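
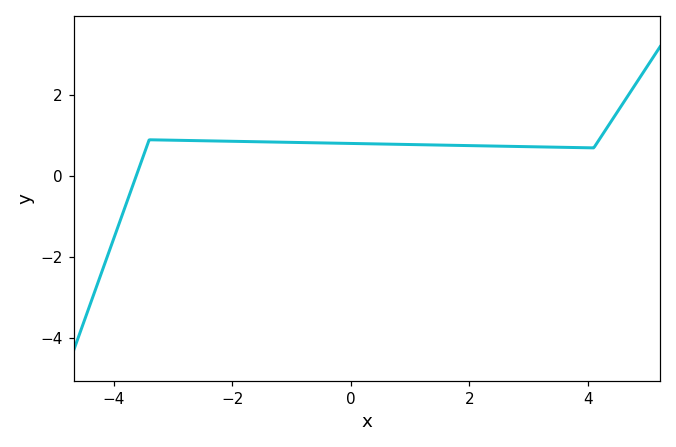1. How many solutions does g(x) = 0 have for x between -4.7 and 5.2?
1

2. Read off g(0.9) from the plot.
0.785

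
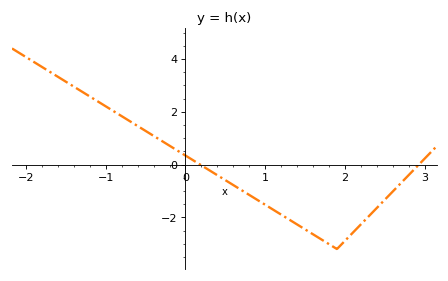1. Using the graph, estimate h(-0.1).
0.6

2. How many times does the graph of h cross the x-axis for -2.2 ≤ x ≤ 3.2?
2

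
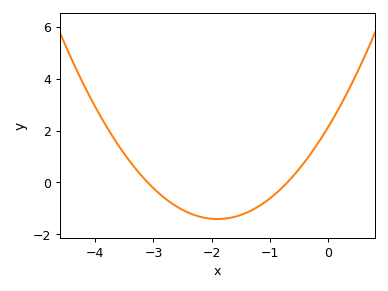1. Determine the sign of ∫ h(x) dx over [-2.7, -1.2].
negative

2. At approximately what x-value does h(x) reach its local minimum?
-1.9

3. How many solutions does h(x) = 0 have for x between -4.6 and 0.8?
2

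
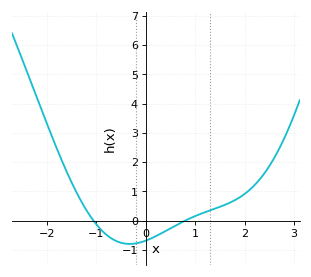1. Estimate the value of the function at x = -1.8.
2.5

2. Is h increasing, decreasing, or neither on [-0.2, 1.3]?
increasing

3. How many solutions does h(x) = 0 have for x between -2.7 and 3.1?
2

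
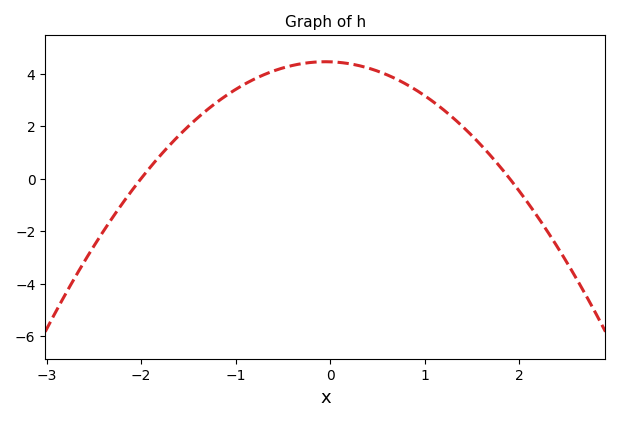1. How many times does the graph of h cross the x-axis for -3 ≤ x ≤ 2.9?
2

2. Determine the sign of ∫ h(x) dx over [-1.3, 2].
positive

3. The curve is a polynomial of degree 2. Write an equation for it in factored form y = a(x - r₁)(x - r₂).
y = -1.17(x + 2)(x - 1.9)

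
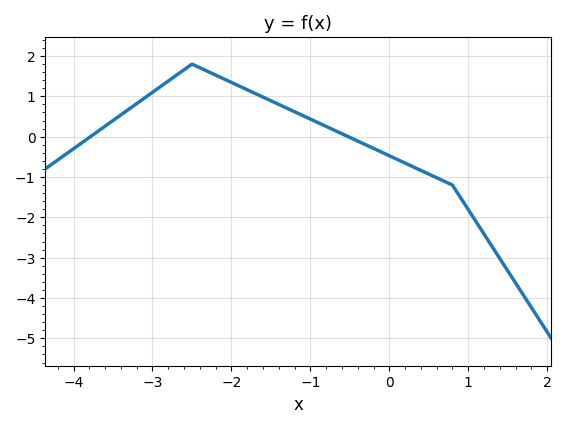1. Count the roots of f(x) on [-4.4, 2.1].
2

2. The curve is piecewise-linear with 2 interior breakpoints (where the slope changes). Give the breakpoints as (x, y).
(-2.5, 1.8); (0.8, -1.2)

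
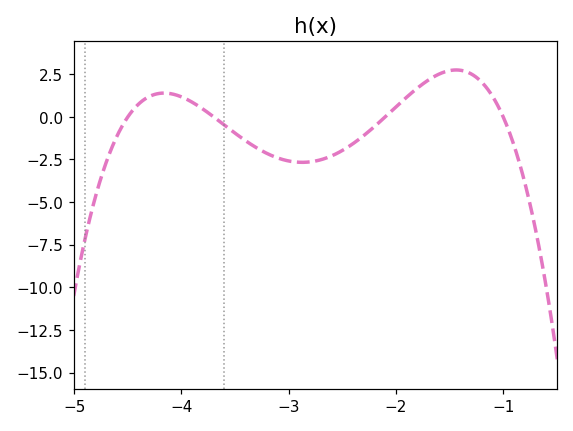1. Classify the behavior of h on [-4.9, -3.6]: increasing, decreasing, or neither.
neither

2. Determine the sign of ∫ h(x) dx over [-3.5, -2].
negative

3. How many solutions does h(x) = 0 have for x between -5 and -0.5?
4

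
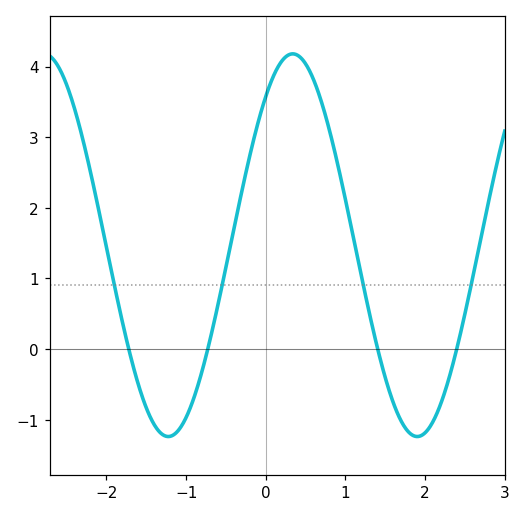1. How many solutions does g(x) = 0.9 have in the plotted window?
4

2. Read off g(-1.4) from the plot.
-1.07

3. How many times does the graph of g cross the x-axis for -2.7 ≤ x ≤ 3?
4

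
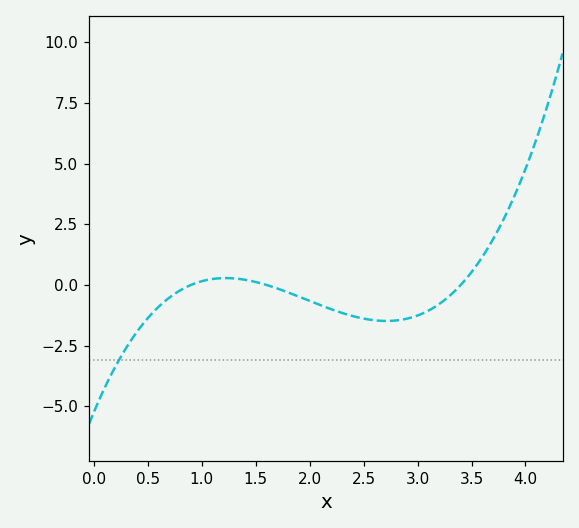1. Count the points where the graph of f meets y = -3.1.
1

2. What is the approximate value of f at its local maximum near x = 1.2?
0.2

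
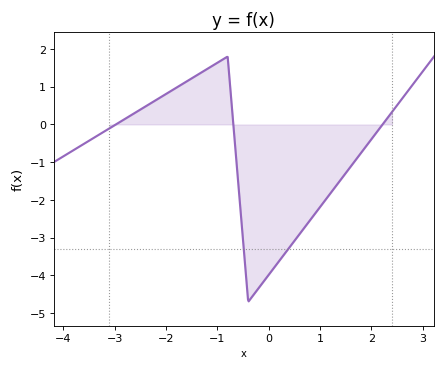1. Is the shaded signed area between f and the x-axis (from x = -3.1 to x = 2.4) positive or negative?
negative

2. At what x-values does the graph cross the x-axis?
-2.98, -0.689, 2.22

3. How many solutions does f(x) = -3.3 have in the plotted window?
2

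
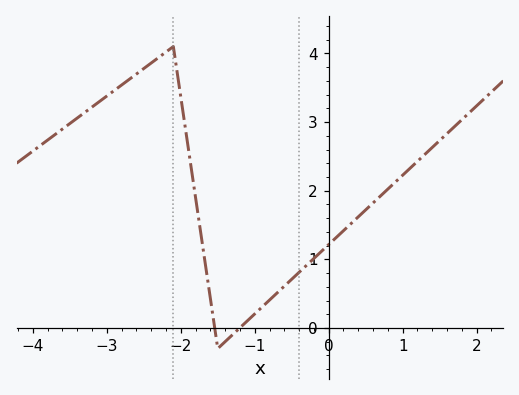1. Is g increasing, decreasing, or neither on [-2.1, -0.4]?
neither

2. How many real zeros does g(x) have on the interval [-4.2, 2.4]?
2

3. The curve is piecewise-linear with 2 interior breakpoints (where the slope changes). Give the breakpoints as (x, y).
(-2.1, 4.1); (-1.5, -0.3)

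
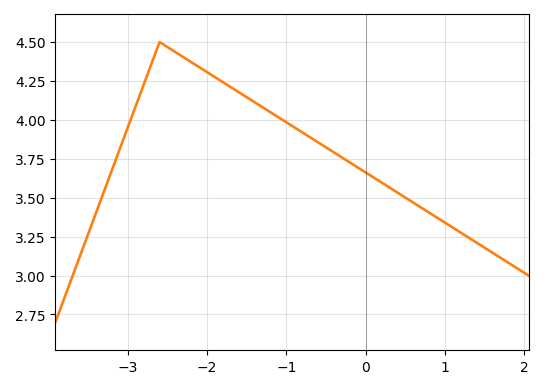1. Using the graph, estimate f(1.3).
3.25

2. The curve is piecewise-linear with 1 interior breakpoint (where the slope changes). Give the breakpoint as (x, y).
(-2.6, 4.5)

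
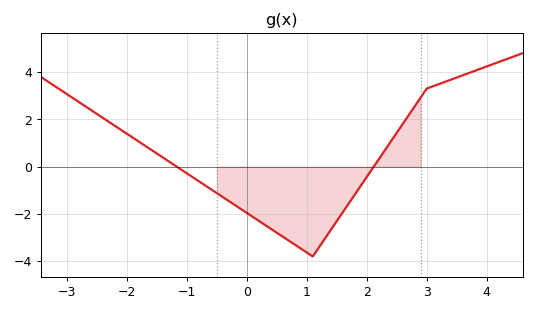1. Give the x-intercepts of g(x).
-1.17, 2.12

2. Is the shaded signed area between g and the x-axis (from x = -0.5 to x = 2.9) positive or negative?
negative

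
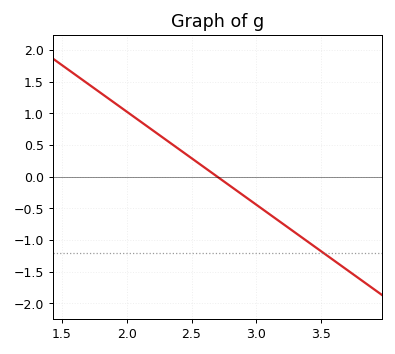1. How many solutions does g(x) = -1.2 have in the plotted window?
1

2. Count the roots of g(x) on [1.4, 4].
1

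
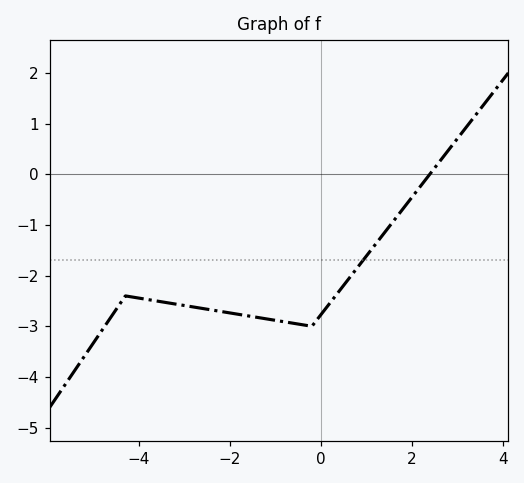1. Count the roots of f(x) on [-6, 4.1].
1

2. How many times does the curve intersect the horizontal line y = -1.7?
1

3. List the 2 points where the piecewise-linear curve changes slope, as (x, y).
(-4.3, -2.4); (-0.2, -3)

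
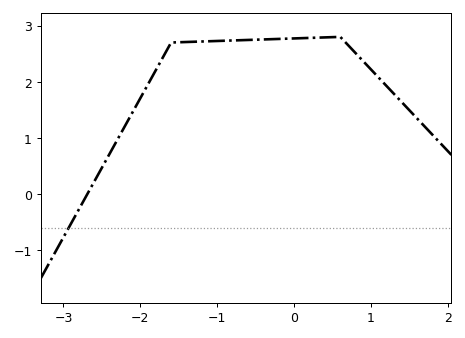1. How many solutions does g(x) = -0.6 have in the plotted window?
1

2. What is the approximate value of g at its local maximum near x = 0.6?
2.8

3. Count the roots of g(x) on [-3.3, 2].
1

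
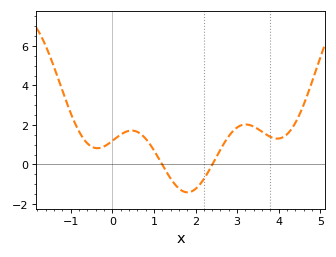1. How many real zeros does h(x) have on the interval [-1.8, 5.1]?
2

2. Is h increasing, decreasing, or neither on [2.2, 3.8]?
neither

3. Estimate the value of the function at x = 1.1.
0.361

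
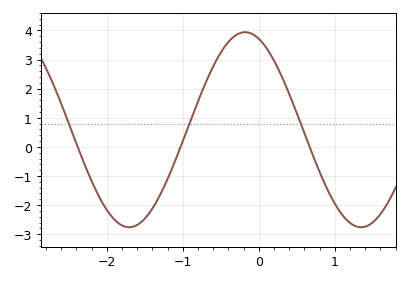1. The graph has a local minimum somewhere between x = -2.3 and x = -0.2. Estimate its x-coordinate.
-1.71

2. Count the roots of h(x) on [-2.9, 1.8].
3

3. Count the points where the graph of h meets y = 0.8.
3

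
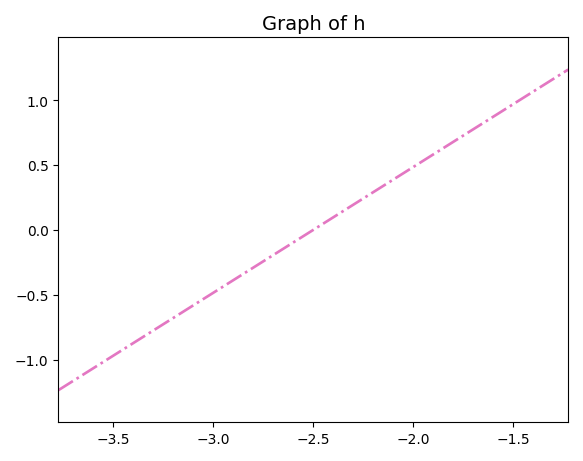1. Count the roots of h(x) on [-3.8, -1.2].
1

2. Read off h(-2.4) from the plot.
0.097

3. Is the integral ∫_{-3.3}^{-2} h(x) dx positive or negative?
negative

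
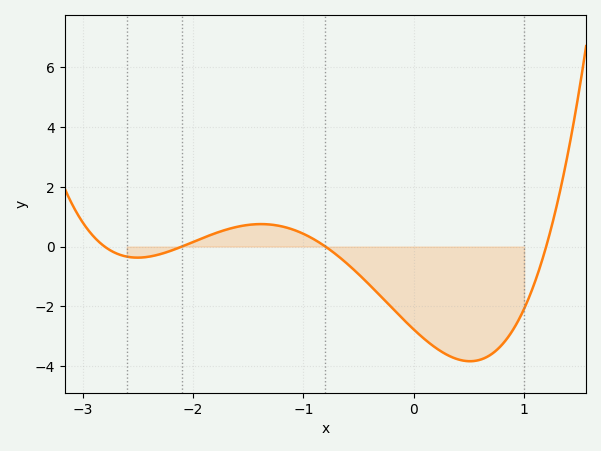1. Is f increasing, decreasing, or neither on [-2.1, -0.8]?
neither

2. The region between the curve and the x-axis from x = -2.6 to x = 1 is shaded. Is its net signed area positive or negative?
negative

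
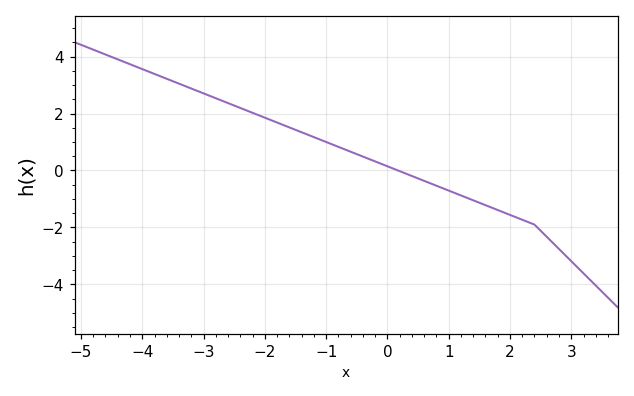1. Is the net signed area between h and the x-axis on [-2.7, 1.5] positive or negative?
positive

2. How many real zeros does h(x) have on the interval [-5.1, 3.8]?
1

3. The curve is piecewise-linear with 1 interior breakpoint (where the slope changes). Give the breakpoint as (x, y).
(2.4, -1.9)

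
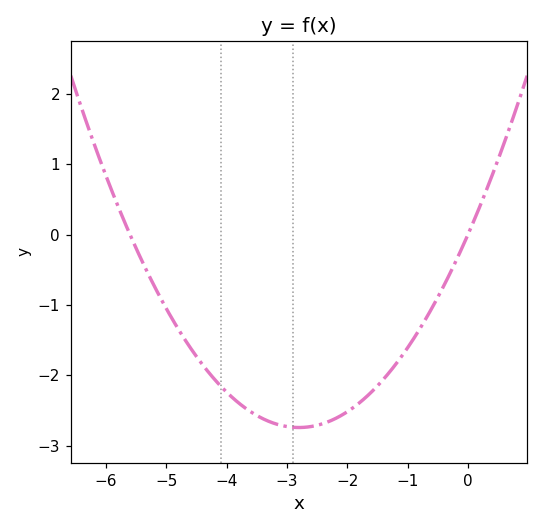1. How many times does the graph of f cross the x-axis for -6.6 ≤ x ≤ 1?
2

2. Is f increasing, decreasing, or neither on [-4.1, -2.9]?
decreasing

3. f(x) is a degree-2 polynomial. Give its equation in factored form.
y = 0.35(x + 5.6)(x - 0)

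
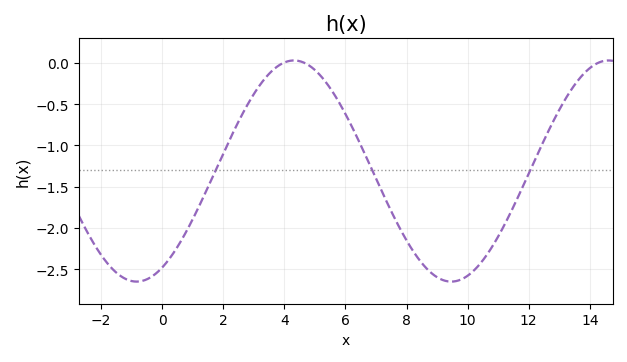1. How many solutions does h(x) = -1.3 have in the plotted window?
3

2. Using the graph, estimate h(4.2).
0.05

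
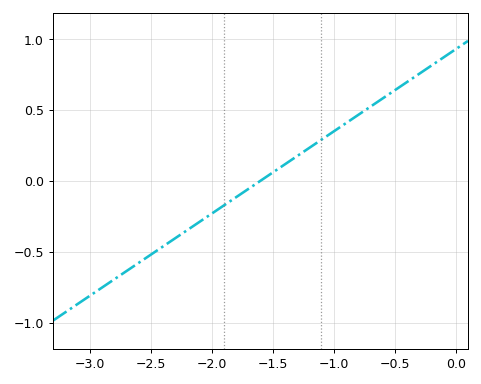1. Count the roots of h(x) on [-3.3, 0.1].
1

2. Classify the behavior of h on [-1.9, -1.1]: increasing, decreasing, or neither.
increasing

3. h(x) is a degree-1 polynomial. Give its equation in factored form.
y = 0.58(x + 1.6)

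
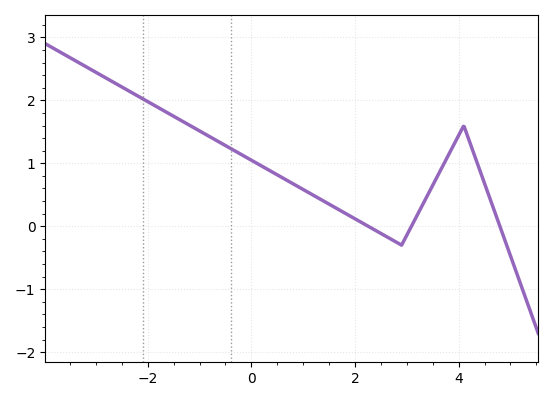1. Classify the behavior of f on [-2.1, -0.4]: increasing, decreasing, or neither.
decreasing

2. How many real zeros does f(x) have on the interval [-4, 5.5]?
3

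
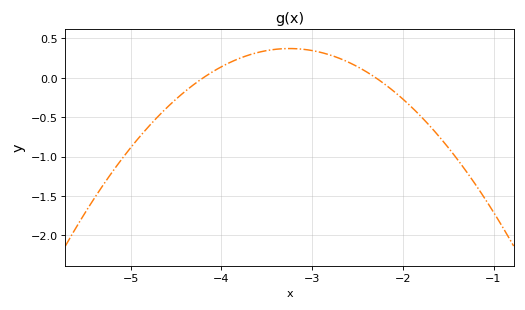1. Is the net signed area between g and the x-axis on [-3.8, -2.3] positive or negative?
positive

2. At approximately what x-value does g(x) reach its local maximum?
-3.2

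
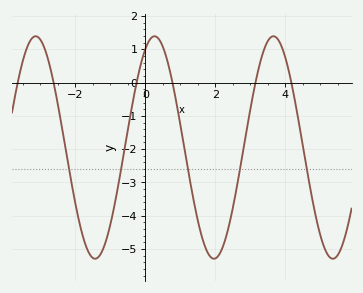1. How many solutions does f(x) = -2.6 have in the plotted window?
5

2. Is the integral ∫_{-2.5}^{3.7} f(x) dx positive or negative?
negative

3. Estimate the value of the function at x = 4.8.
-3.7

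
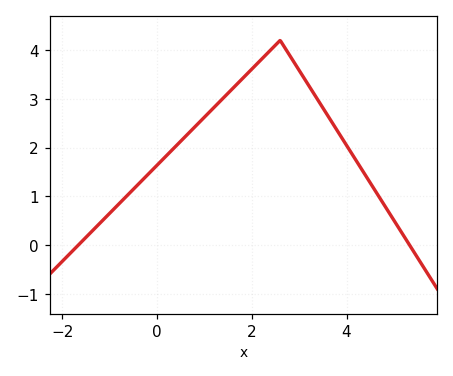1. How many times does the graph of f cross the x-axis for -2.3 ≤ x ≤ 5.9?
2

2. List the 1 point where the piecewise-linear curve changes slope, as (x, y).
(2.6, 4.2)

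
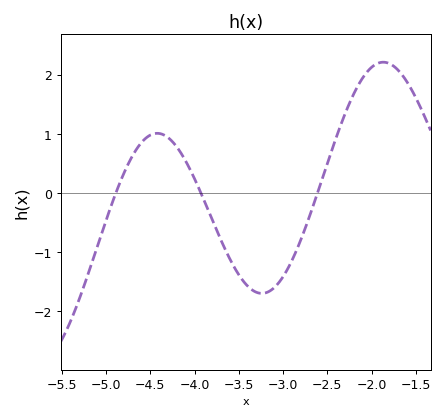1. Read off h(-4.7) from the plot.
0.632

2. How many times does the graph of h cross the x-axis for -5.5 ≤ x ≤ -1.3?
3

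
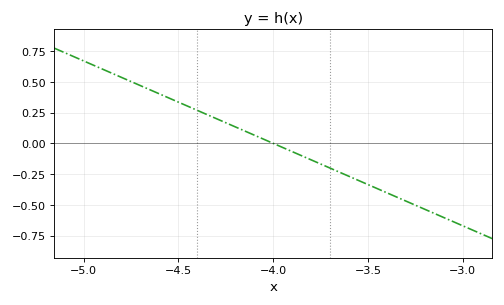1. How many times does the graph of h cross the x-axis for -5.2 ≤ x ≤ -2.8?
1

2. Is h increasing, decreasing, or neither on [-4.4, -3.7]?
decreasing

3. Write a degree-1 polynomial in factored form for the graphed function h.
y = -0.67(x + 4)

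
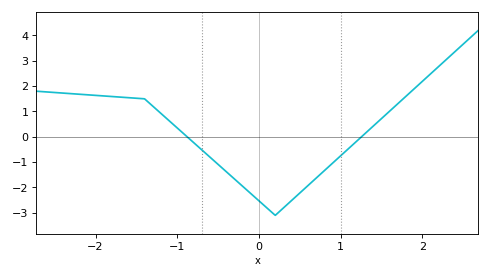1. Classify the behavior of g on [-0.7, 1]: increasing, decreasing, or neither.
neither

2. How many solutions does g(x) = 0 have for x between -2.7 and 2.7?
2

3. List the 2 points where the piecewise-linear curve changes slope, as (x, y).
(-1.4, 1.5); (0.2, -3.1)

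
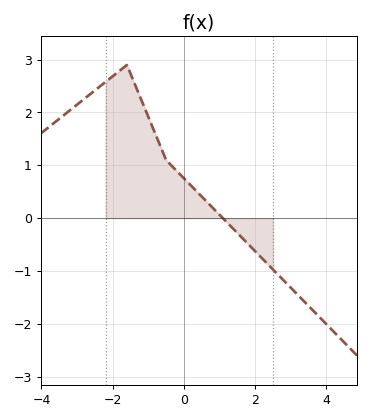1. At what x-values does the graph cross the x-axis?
1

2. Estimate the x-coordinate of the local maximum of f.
-1.6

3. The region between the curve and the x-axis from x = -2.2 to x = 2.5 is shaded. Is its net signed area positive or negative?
positive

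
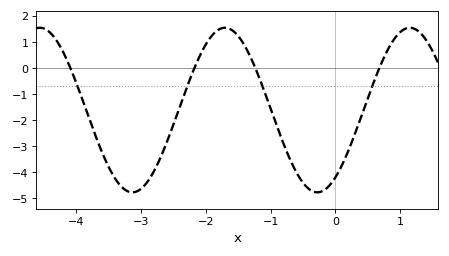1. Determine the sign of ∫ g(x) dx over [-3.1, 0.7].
negative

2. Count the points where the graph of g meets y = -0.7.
4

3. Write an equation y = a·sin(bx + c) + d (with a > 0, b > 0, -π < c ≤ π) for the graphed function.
y = 3.16sin(2.2x - 0.96) - 1.62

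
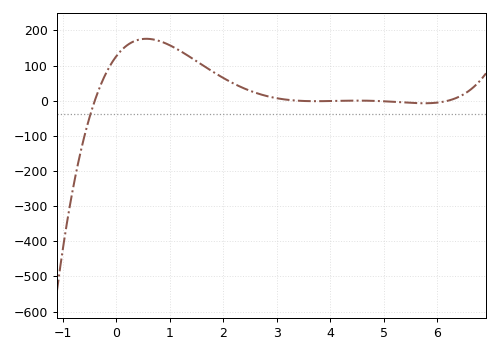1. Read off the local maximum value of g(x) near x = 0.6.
176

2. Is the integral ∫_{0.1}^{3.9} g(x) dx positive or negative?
positive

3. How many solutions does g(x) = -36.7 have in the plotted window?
1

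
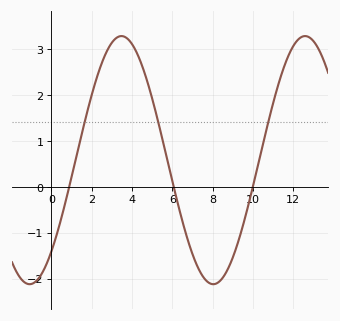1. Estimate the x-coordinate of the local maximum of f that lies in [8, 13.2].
12.6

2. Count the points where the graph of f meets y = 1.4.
3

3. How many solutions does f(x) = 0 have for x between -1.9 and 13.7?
3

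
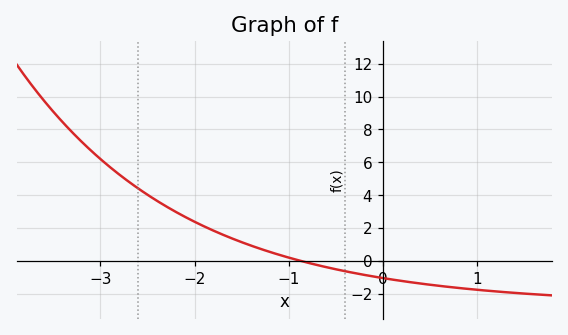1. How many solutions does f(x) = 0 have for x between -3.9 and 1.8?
1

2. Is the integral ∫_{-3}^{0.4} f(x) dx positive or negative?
positive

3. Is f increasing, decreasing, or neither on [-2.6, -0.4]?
decreasing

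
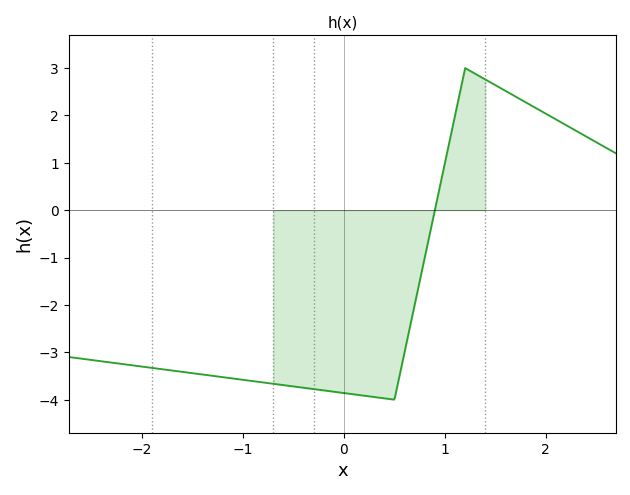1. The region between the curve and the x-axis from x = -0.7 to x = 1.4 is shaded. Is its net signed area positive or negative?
negative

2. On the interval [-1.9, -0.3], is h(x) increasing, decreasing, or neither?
decreasing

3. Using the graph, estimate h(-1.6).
-3.41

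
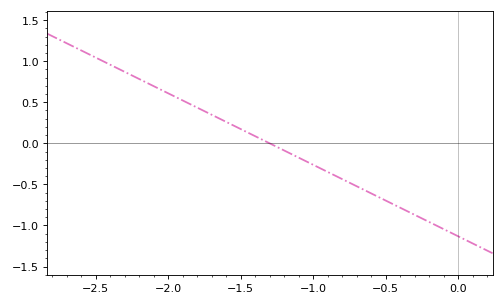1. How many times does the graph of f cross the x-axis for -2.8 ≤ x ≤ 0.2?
1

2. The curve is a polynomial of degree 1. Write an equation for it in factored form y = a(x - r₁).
y = -0.87(x + 1.3)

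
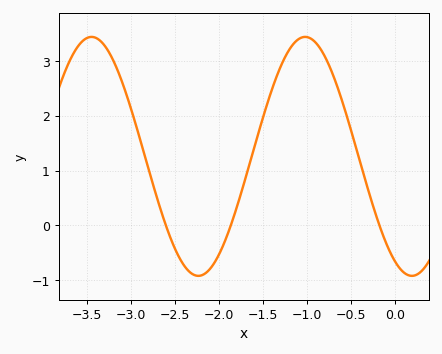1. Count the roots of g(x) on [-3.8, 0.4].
3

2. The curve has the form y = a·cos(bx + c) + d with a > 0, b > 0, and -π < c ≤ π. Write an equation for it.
y = 2.18cos(2.6x + 2.6) + 1.26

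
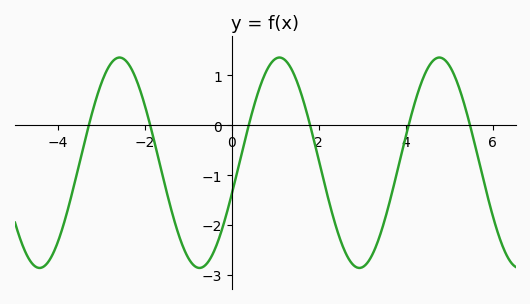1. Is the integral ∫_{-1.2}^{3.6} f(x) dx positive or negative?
negative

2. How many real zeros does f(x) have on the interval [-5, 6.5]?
6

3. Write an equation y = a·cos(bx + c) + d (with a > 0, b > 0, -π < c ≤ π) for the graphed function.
y = 2.11cos(1.7x - 1.9) - 0.75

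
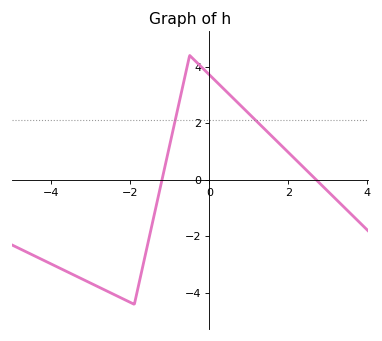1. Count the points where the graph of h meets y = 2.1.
2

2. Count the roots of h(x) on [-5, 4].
2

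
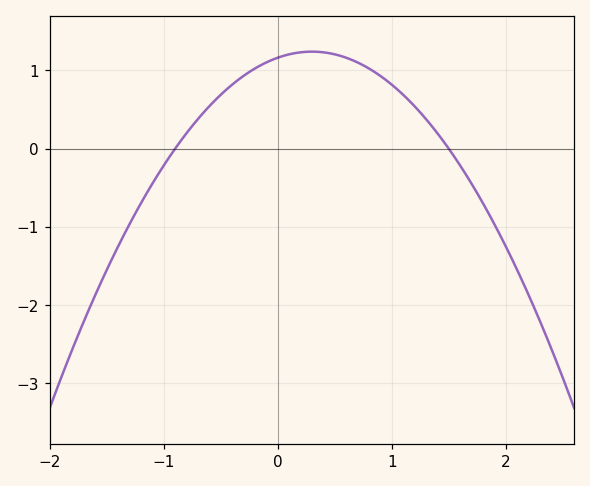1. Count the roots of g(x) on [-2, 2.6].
2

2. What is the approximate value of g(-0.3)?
0.9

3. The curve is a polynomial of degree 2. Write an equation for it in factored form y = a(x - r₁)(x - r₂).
y = -0.86(x + 0.9)(x - 1.5)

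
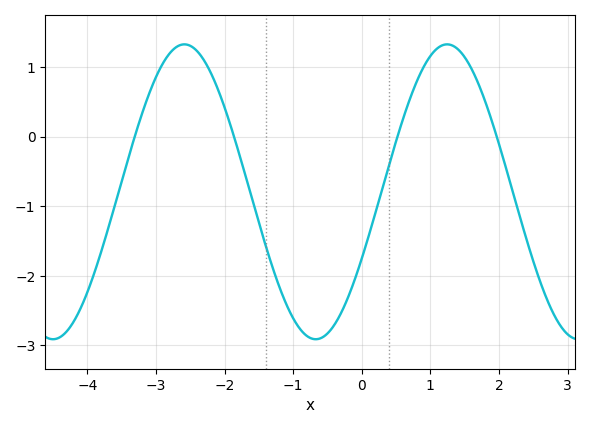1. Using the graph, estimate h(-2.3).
1.1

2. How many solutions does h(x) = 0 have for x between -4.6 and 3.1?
4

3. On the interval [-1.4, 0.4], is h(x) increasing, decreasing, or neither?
neither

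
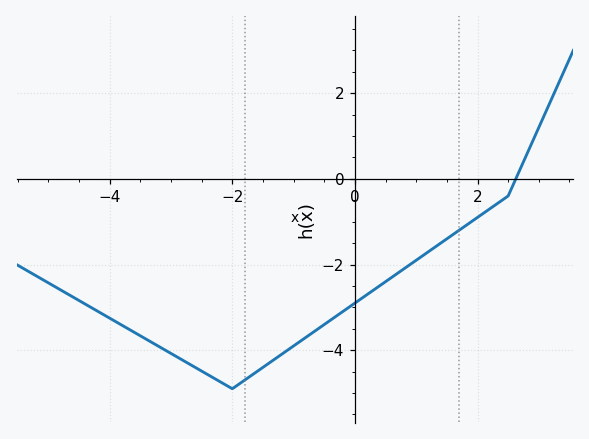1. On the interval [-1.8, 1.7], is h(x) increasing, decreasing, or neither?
increasing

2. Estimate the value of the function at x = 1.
-2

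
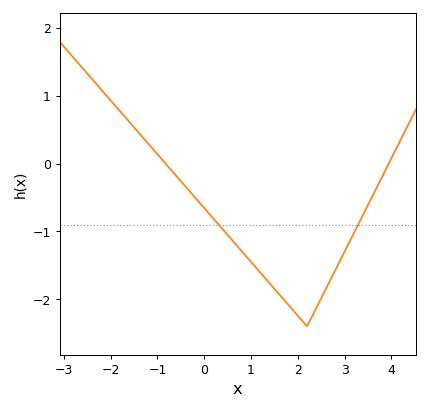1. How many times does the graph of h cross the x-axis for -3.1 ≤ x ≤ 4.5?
2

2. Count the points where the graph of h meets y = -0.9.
2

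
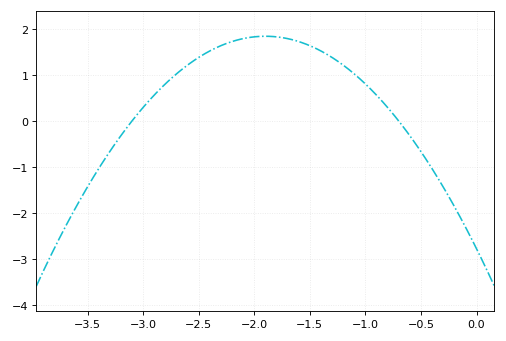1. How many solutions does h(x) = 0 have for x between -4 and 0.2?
2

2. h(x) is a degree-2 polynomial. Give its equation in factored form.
y = -1.28(x + 3.1)(x + 0.7)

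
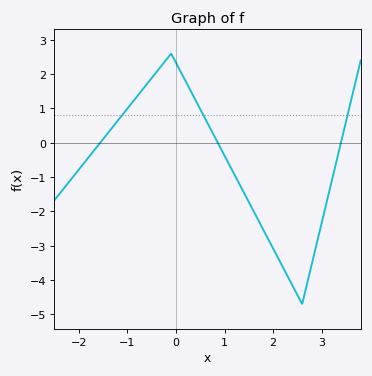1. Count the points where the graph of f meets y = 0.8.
3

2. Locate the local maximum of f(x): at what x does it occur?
-0.1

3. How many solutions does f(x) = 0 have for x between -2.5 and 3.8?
3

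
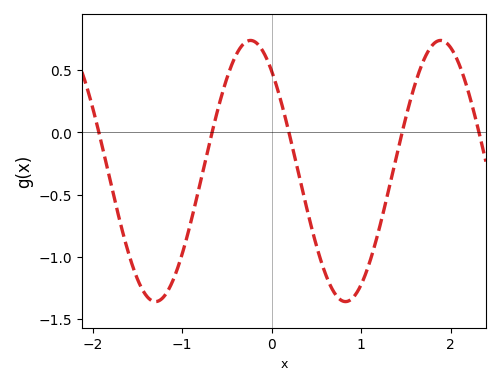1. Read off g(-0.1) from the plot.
0.65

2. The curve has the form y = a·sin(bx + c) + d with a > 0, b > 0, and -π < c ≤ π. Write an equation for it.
y = 1.05sin(3x + 2.3) - 0.31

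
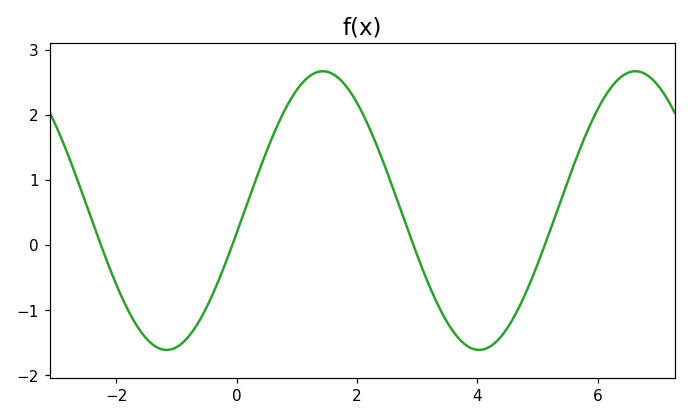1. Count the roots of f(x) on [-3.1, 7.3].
4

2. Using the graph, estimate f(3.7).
-1.44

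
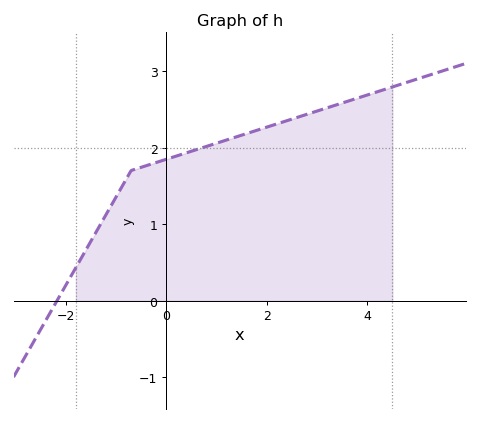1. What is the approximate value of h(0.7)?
2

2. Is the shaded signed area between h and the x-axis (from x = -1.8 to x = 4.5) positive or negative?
positive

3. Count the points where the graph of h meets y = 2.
1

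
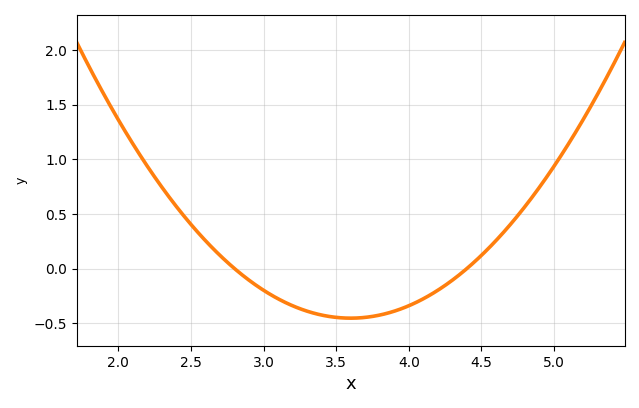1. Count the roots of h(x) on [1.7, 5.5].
2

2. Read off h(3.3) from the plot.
-0.391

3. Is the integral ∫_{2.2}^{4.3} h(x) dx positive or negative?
negative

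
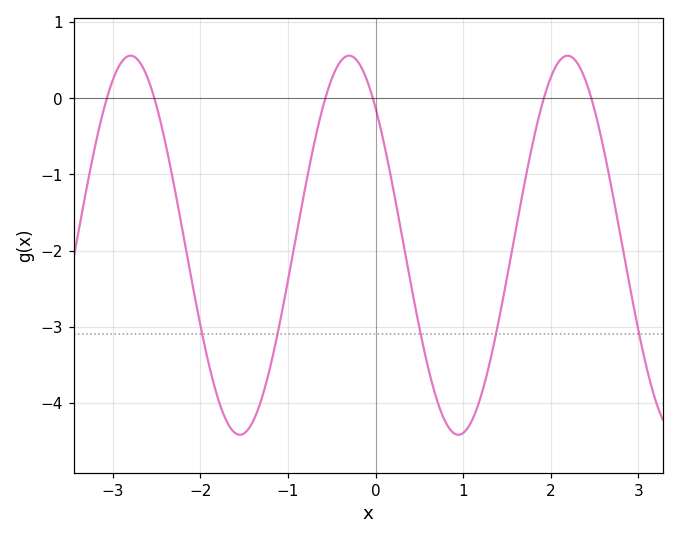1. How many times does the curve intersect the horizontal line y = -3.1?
5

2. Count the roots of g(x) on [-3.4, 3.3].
6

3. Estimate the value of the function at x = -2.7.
0.5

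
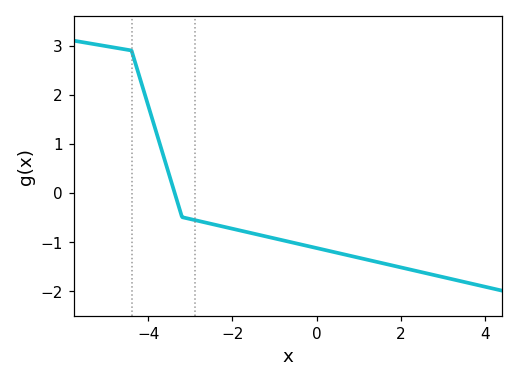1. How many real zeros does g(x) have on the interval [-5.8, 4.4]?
1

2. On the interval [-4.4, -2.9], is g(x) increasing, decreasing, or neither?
decreasing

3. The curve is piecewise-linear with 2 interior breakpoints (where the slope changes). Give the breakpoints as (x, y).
(-4.4, 2.9); (-3.2, -0.5)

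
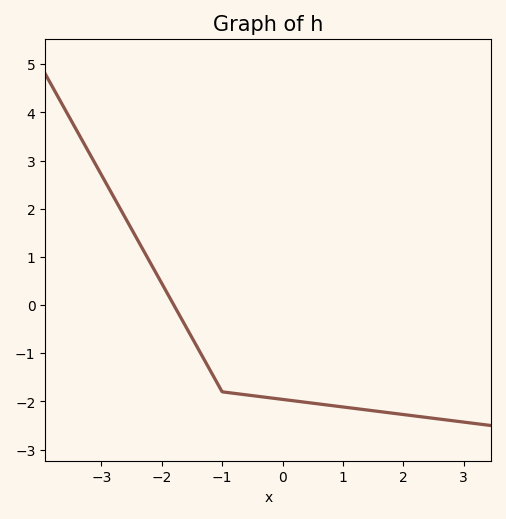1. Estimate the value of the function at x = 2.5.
-2.3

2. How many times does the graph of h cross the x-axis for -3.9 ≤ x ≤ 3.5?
1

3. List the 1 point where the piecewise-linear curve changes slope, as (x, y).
(-1, -1.8)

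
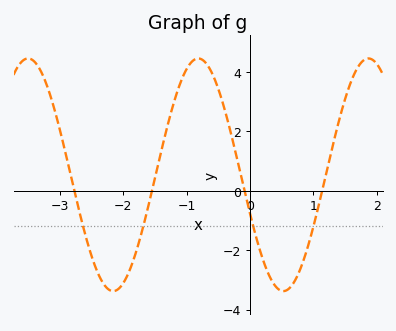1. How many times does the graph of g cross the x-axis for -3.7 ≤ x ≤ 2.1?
4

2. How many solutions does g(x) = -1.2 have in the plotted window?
4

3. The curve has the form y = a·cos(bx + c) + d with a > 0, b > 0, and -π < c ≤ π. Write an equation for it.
y = 3.92cos(2.3x + 1.9) + 0.54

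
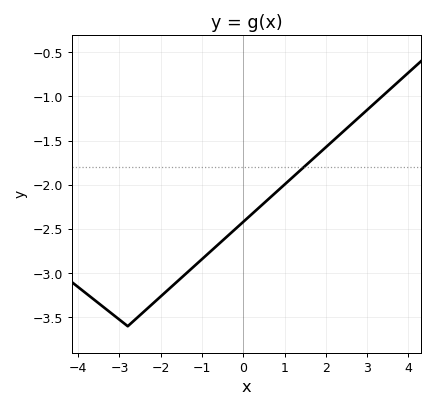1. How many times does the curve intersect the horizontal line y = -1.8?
1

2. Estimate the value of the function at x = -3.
-3.55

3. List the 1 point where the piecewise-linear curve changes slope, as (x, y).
(-2.8, -3.6)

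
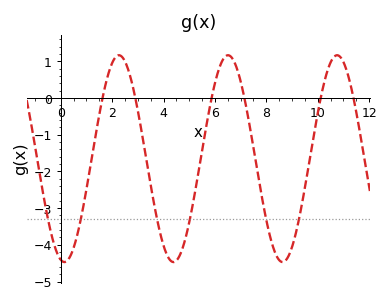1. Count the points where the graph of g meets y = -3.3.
6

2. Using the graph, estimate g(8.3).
-4.1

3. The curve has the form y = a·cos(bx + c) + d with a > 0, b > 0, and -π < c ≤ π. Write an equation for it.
y = 2.82cos(1.5x + 2.9) - 1.65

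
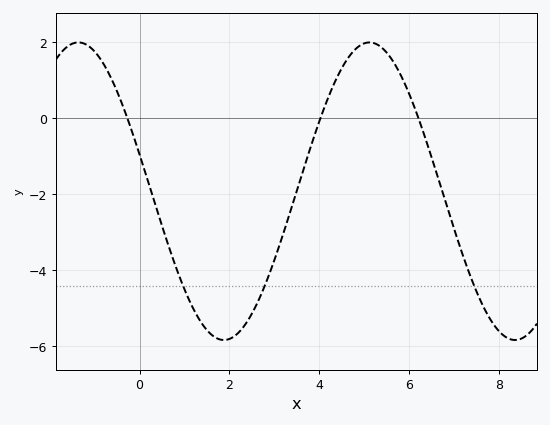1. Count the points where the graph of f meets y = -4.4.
3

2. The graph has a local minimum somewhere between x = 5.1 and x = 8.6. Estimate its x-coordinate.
8.36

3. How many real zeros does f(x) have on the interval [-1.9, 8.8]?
3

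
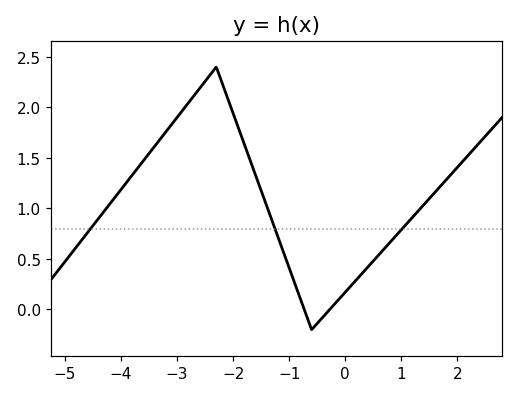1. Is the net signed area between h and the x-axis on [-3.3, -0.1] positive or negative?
positive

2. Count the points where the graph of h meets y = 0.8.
3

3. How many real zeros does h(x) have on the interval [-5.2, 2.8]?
2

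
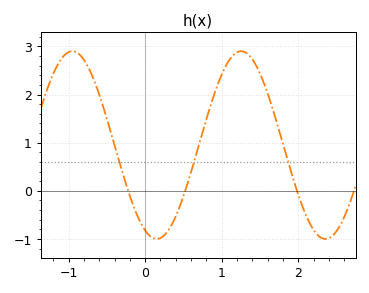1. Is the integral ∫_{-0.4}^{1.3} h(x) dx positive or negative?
positive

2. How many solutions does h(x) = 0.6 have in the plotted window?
3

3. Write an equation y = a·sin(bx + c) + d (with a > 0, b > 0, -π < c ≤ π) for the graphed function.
y = 1.95sin(2.85x - 2) + 0.95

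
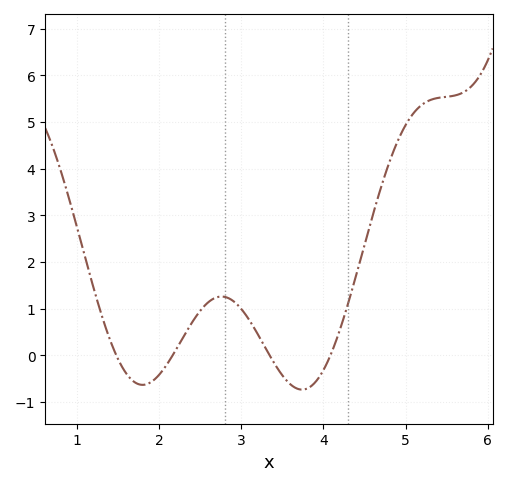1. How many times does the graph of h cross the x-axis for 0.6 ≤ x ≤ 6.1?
4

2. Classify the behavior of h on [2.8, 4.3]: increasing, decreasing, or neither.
neither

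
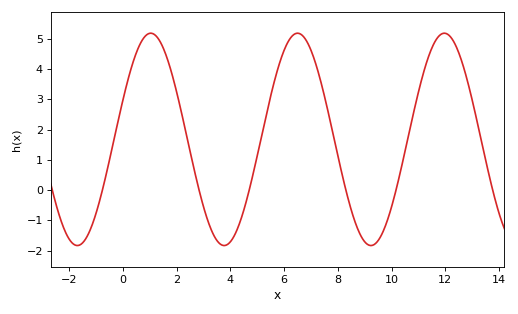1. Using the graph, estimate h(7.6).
2.73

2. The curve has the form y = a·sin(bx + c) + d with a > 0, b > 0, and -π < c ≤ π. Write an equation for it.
y = 3.51sin(1.15x + 0.38) + 1.68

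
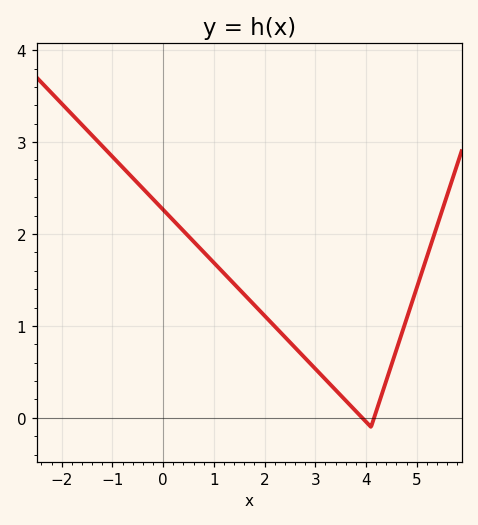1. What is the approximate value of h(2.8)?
0.65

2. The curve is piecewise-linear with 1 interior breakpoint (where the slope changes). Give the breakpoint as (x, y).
(4.1, -0.1)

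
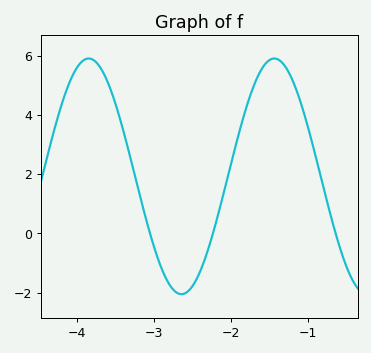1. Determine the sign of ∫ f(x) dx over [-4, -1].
positive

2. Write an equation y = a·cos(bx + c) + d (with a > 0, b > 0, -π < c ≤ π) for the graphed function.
y = 3.98cos(2.61x - 2.53) + 1.93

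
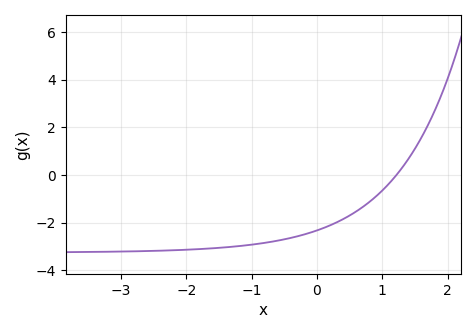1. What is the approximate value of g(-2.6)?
-3.2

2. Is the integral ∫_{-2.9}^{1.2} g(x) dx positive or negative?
negative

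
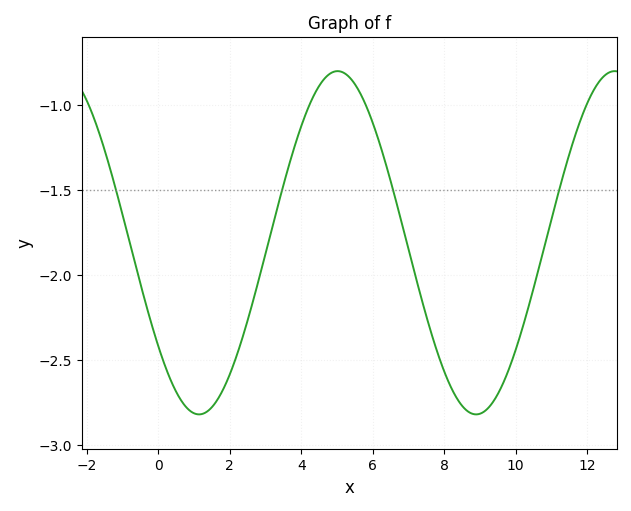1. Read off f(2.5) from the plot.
-2.25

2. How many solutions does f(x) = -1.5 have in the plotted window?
4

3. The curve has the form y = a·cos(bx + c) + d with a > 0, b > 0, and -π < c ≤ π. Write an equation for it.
y = 1.01cos(0.81x + 2.2) - 1.81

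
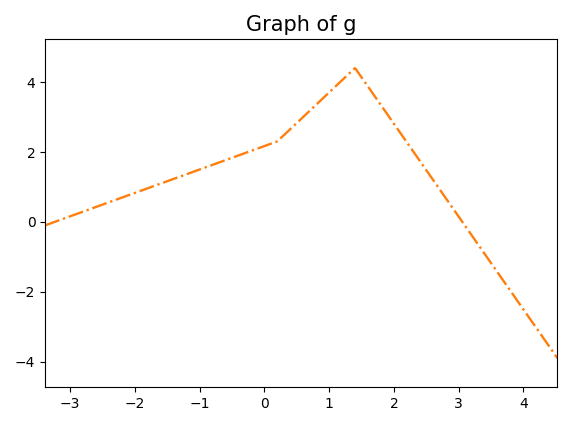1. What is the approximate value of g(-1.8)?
0.96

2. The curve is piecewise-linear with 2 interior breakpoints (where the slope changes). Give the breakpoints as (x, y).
(0.2, 2.3); (1.4, 4.4)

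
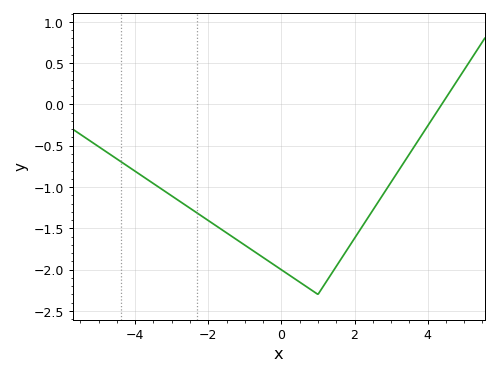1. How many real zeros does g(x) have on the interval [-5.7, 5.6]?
1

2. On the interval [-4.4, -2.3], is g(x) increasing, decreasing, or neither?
decreasing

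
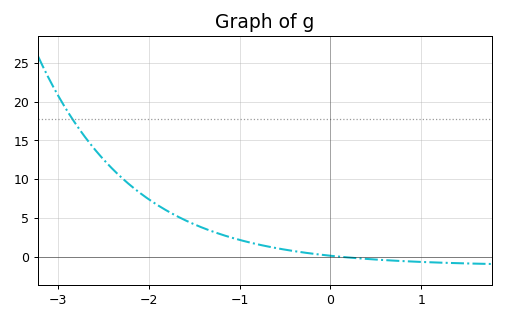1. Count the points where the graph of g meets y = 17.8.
1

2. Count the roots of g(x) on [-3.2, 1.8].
1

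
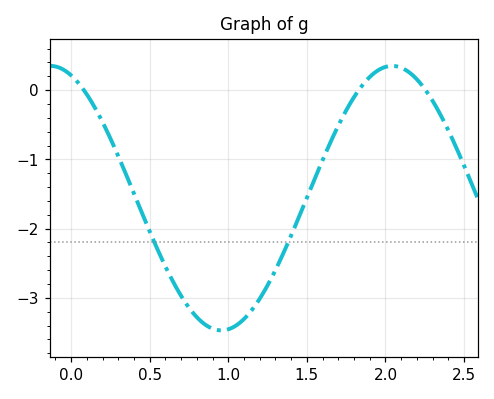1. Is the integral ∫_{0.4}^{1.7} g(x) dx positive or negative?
negative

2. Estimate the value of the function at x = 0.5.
-2.04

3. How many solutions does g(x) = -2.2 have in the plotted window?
2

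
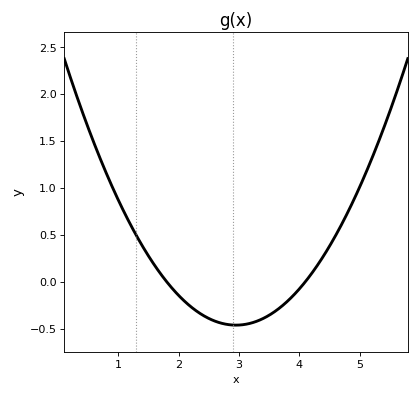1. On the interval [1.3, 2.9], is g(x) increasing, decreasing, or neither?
decreasing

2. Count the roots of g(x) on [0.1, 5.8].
2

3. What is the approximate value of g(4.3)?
0.175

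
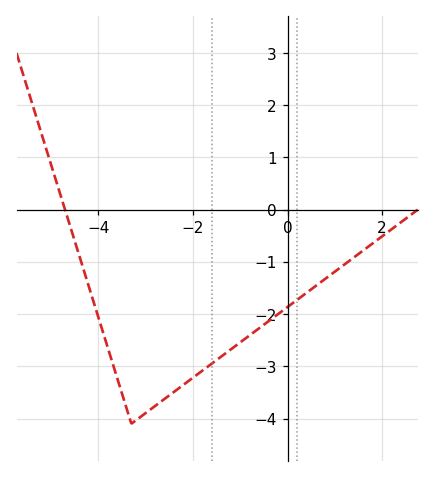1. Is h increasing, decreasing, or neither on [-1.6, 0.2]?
increasing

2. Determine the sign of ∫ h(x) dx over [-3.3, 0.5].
negative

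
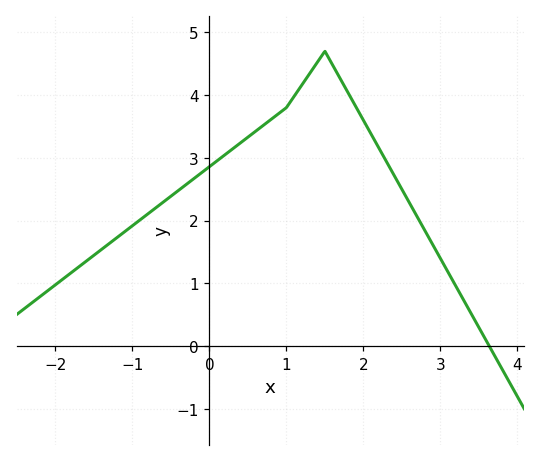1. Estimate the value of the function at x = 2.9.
1.62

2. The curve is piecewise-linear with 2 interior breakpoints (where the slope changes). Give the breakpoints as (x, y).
(1, 3.8); (1.5, 4.7)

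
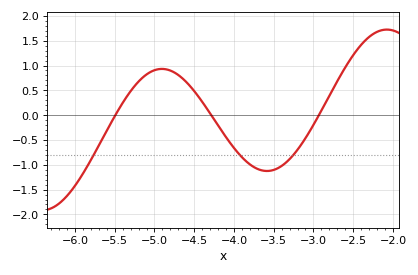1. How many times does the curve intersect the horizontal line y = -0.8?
3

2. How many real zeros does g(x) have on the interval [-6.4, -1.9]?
3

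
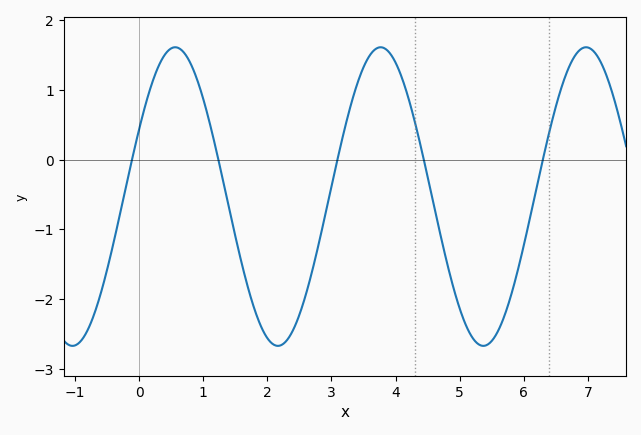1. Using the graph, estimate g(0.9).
1.15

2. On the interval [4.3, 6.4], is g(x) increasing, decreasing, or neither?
neither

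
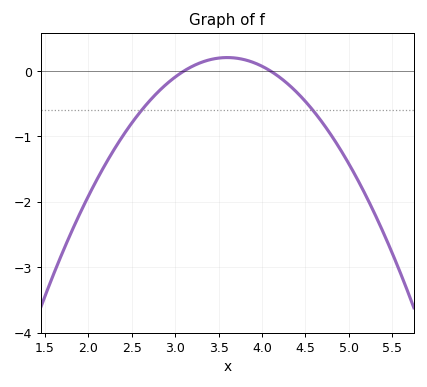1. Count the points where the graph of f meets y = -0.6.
2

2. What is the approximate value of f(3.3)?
0.1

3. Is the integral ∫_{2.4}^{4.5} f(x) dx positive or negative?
negative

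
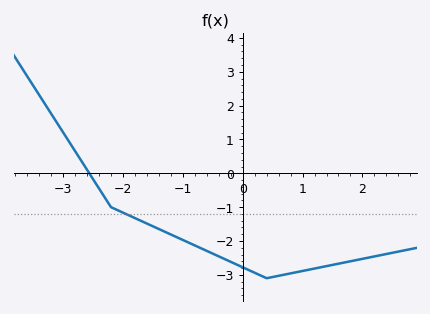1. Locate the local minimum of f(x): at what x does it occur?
0.4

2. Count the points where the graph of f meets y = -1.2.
1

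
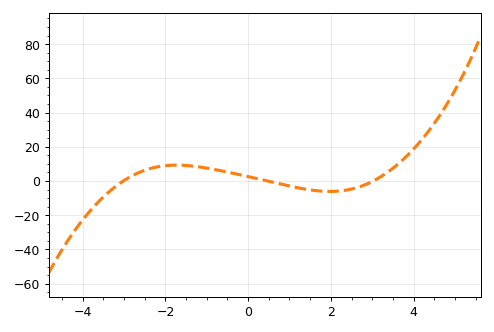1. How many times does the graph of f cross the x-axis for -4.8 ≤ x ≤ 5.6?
3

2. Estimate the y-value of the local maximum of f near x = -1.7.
9.29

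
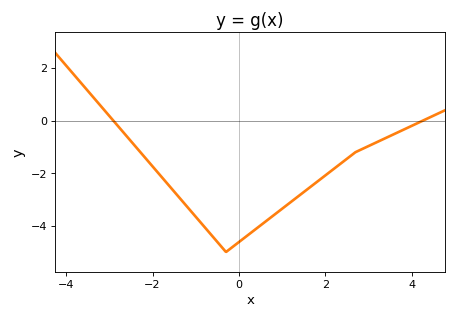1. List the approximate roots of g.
-2.91, 4.26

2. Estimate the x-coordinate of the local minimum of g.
-0.299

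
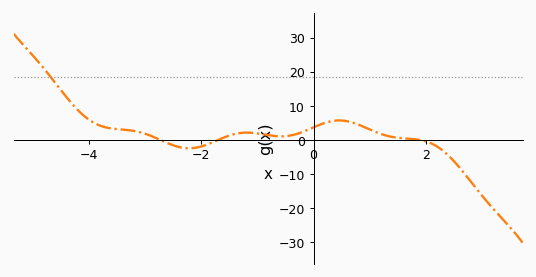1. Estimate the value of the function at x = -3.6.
3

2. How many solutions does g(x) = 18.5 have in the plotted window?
1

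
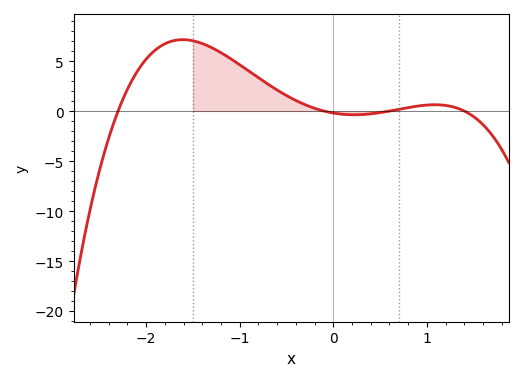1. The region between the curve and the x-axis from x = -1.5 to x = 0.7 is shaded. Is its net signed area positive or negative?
positive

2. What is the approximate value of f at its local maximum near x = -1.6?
7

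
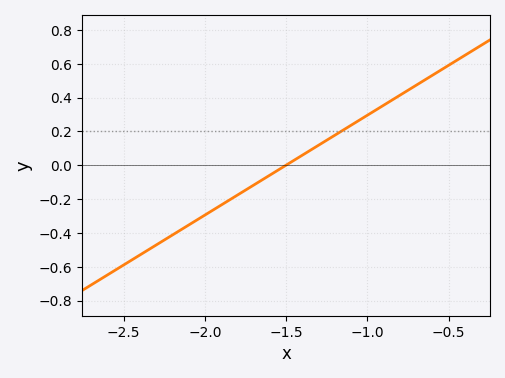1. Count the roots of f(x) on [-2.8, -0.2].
1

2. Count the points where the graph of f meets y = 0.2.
1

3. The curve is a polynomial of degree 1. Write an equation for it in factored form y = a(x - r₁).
y = 0.59(x + 1.5)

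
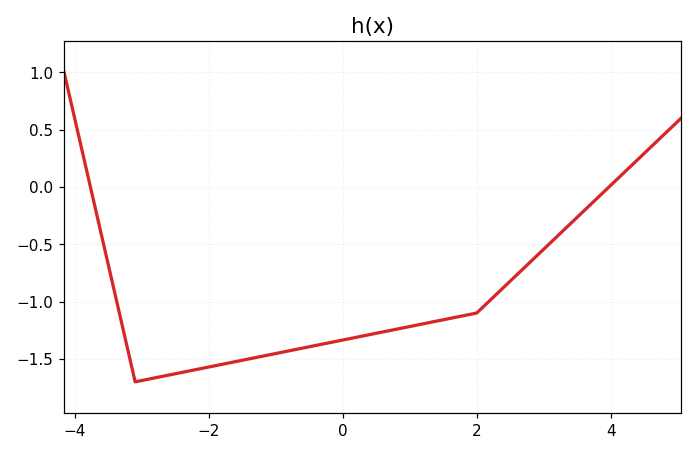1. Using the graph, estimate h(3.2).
-0.432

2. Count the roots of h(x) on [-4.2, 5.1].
2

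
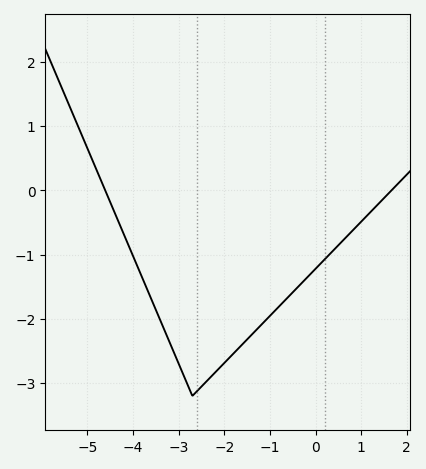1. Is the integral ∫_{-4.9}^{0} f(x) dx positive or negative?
negative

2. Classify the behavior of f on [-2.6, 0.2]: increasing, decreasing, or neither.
increasing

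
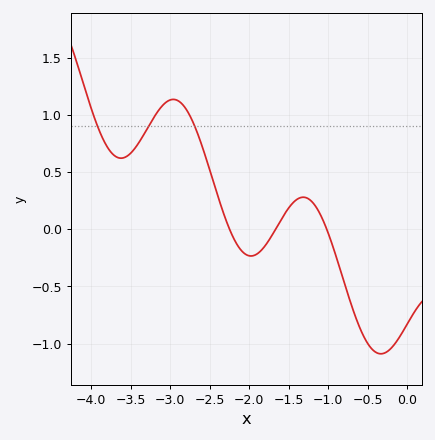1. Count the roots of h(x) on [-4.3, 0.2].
3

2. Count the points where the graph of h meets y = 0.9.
3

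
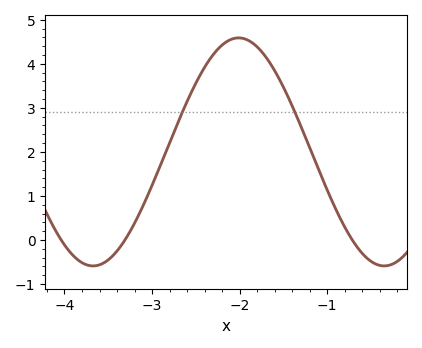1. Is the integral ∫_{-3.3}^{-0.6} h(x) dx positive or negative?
positive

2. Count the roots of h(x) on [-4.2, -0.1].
3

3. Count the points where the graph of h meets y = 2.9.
2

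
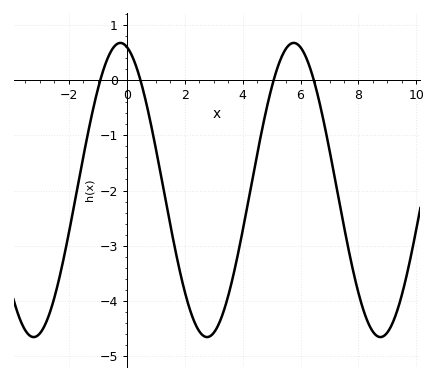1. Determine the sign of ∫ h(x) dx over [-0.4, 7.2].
negative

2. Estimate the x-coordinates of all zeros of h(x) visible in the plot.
-1, 0.4, 5, 6.4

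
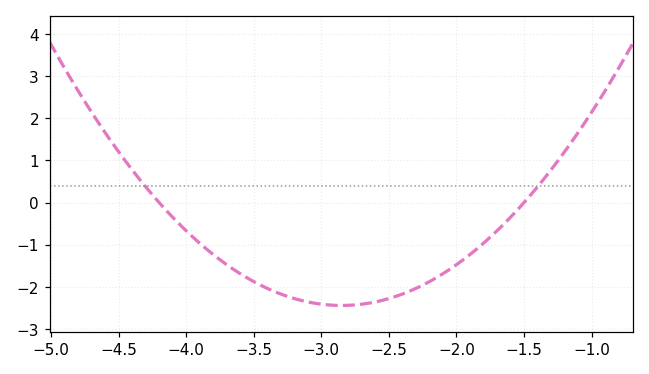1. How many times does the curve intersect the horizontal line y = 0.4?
2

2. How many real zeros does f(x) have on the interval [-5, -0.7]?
2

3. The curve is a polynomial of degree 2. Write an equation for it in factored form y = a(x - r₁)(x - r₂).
y = 1.34(x + 4.2)(x + 1.5)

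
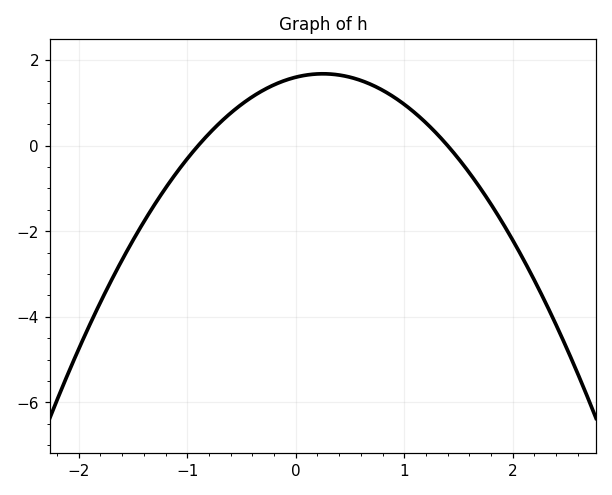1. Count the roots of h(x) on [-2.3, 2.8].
2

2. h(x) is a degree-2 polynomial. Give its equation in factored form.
y = -1.27(x + 0.9)(x - 1.4)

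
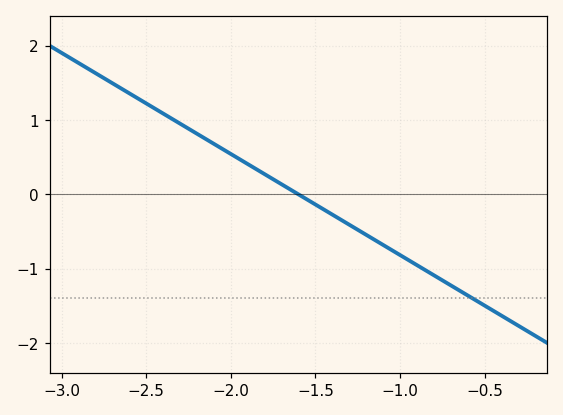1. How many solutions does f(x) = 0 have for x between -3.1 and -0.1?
1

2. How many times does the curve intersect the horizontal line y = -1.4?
1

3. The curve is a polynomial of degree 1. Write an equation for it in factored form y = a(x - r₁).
y = -1.36(x + 1.6)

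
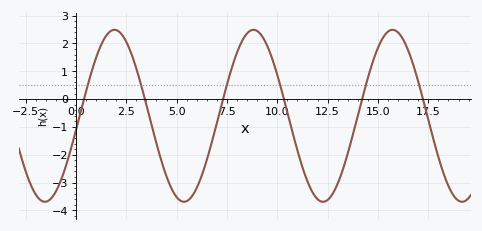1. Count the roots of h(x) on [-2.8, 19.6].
6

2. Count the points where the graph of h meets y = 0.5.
6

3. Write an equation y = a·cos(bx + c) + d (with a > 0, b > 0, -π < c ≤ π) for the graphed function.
y = 3.09cos(0.91x - 1.7) - 0.6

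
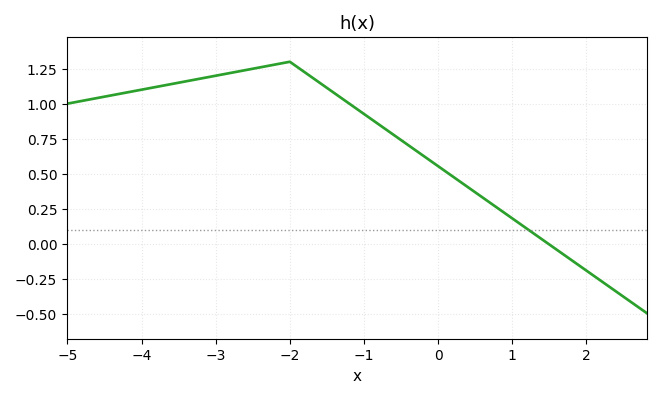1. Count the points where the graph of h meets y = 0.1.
1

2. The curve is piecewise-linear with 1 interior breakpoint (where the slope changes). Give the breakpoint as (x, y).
(-2, 1.3)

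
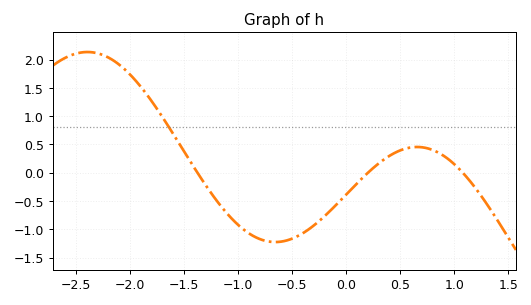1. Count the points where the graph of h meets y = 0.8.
1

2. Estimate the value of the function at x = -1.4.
0.072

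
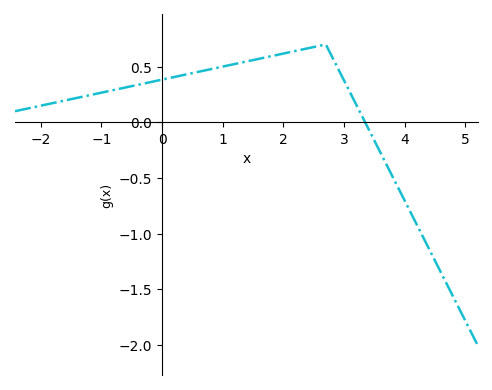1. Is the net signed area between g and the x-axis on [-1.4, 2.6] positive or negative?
positive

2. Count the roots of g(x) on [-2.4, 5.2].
1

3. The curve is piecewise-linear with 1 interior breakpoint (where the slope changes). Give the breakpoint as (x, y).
(2.7, 0.7)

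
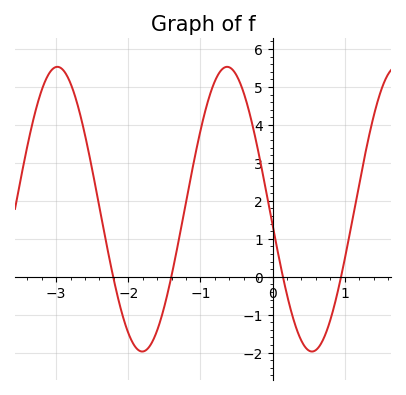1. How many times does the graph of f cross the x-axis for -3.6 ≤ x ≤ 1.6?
4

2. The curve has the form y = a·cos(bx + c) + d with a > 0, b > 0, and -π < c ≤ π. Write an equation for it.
y = 3.75cos(2.7x + 1.7) + 1.78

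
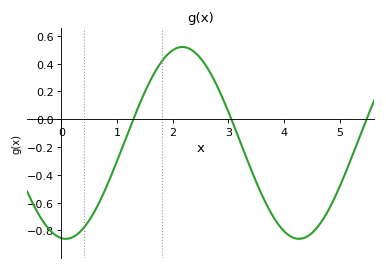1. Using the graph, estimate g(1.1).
-0.198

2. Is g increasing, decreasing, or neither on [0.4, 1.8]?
increasing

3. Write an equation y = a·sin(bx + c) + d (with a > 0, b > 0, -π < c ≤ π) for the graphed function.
y = 0.69sin(1.5x - 1.69) - 0.17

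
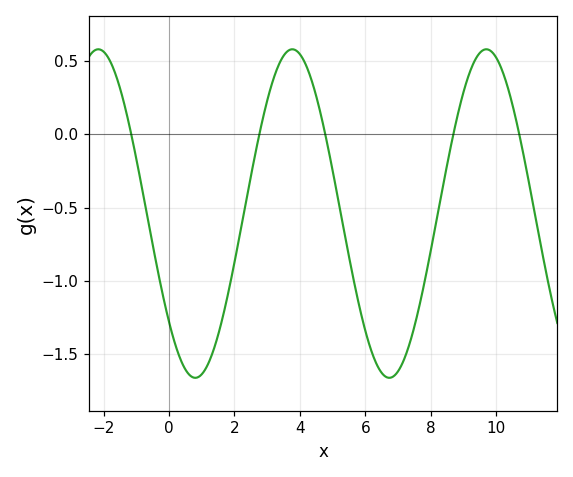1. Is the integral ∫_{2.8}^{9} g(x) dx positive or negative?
negative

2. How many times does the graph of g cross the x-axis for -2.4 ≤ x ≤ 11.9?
5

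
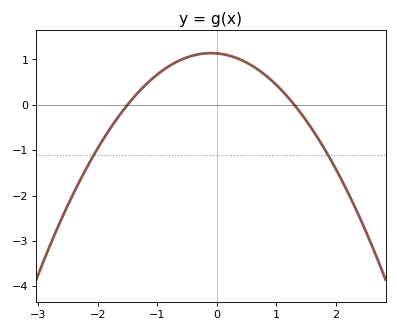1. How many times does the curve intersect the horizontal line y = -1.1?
2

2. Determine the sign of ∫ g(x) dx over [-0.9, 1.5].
positive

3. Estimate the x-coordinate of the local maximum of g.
-0.1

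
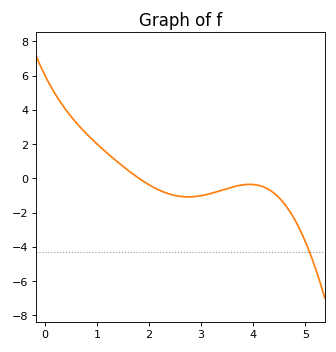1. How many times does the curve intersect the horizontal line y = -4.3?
1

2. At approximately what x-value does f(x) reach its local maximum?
3.9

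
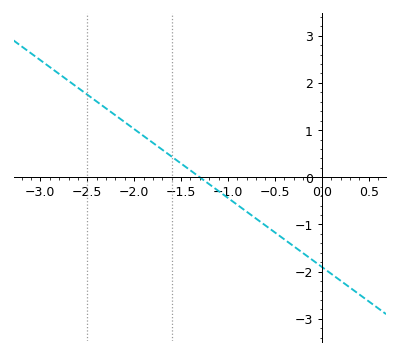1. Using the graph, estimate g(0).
-1.9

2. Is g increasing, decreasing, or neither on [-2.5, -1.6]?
decreasing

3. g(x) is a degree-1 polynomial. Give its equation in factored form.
y = -1.46(x + 1.3)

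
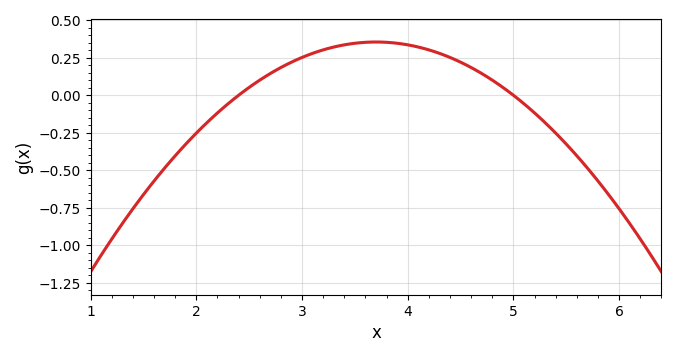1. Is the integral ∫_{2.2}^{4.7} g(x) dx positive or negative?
positive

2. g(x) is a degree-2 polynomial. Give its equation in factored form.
y = -0.21(x - 2.4)(x - 5)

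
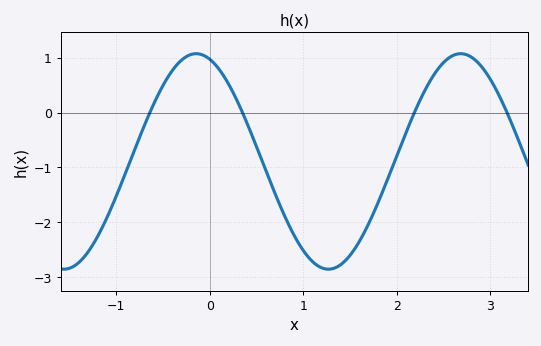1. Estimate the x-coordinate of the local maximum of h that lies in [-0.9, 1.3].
-0.144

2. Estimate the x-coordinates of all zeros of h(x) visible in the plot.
-0.64, 0.351, 2.19, 3.18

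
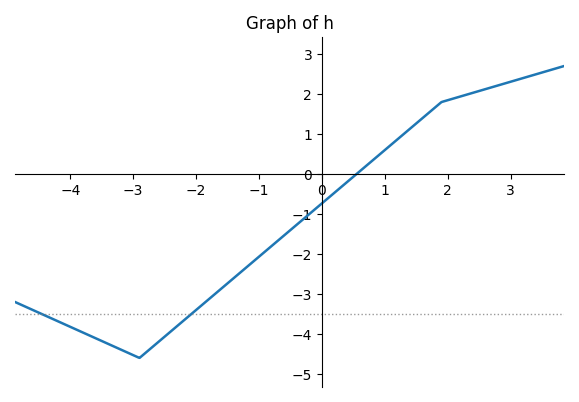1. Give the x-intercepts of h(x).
0.6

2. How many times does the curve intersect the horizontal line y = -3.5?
2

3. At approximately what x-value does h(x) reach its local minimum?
-3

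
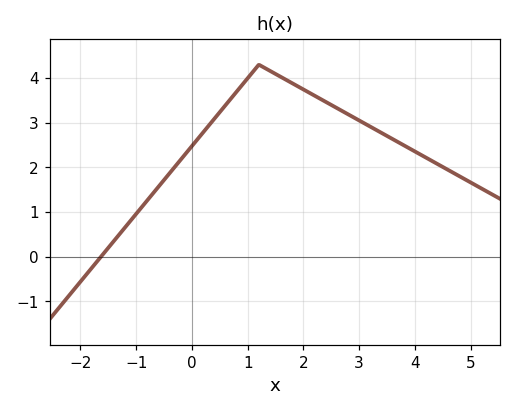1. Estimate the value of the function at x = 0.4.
3.08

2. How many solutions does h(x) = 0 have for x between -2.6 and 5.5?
1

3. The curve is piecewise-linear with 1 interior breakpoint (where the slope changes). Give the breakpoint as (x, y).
(1.2, 4.3)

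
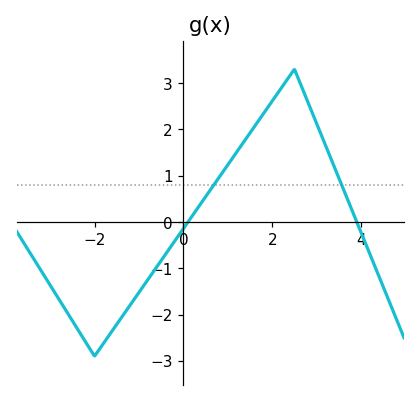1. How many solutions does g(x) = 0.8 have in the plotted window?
2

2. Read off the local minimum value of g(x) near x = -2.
-2.9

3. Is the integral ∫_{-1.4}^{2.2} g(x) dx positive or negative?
positive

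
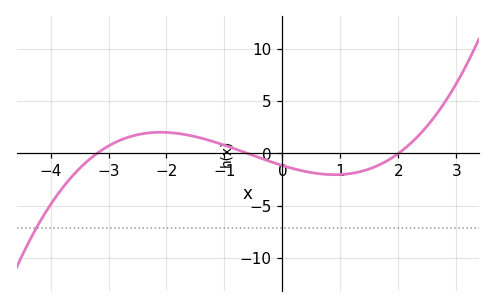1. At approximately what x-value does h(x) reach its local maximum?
-2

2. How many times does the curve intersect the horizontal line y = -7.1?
1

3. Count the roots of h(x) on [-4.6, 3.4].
3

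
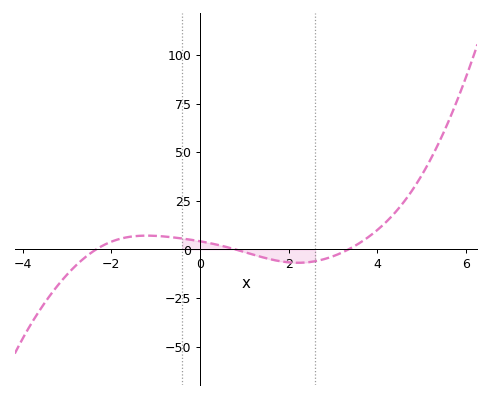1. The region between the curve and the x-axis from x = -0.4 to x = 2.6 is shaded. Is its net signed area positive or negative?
negative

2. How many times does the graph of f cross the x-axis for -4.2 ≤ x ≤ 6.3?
3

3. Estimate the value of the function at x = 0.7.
0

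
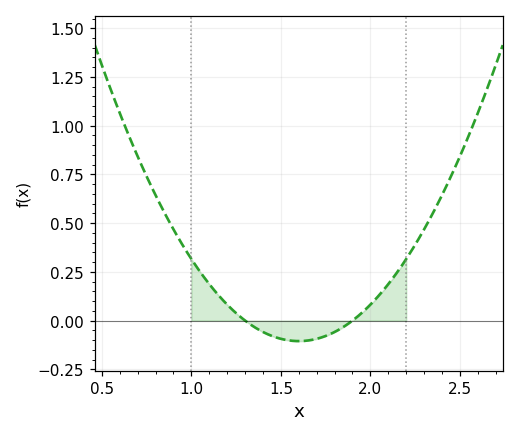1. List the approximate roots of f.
1.3, 1.9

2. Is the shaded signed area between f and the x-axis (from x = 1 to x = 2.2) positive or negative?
positive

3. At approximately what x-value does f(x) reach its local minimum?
1.6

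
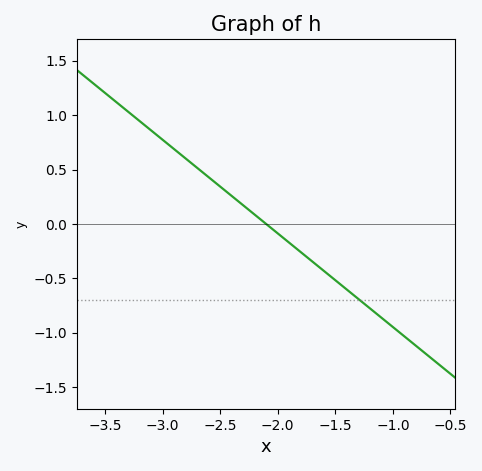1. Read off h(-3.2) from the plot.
0.95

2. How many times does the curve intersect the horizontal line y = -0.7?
1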